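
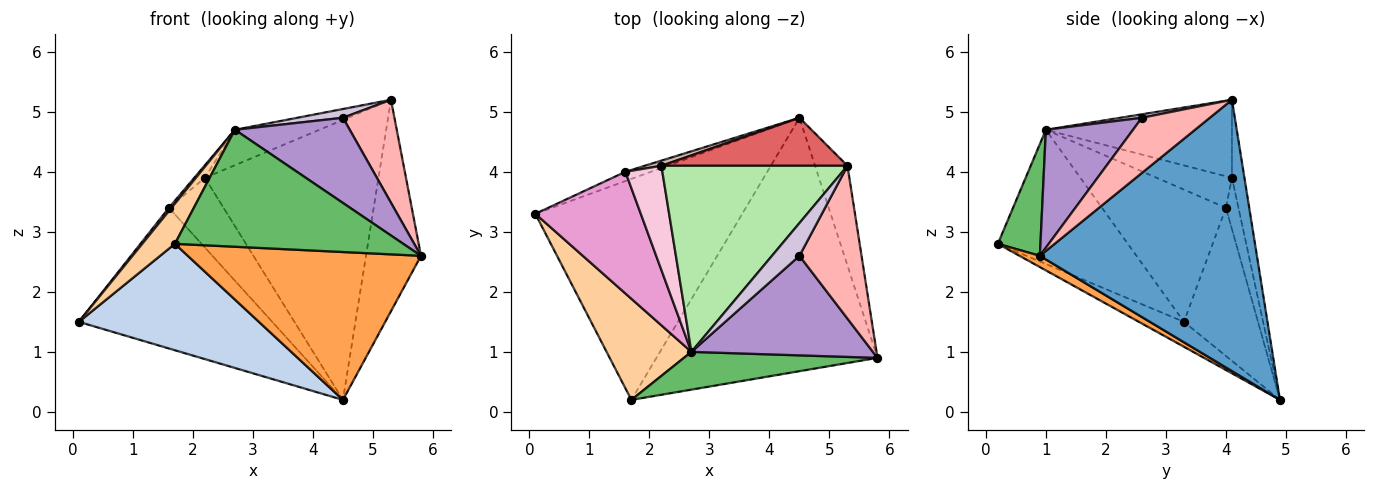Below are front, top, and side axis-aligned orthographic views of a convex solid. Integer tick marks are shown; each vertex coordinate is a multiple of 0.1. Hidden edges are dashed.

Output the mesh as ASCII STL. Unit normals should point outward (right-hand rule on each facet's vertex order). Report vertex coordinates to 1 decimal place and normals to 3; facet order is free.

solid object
 facet normal 0.963 0.244 -0.115
  outer loop
   vertex 5.3 4.1 5.2
   vertex 5.8 0.9 2.6
   vertex 4.5 4.9 0.2
  endloop
 endfacet
 facet normal -0.108 -0.431 -0.896
  outer loop
   vertex 1.7 0.2 2.8
   vertex 0.1 3.3 1.5
   vertex 4.5 4.9 0.2
  endloop
 endfacet
 facet normal 0.044 -0.503 -0.863
  outer loop
   vertex 1.7 0.2 2.8
   vertex 4.5 4.9 0.2
   vertex 5.8 0.9 2.6
  endloop
 endfacet
 facet normal -0.827 -0.208 0.523
  outer loop
   vertex 1.7 0.2 2.8
   vertex 2.7 1.0 4.7
   vertex 0.1 3.3 1.5
  endloop
 endfacet
 facet normal 0.175 -0.937 0.303
  outer loop
   vertex 1.7 0.2 2.8
   vertex 5.8 0.9 2.6
   vertex 2.7 1.0 4.7
  endloop
 endfacet
 facet normal -0.381 0.173 0.908
  outer loop
   vertex 2.2 4.1 3.9
   vertex 2.7 1.0 4.7
   vertex 5.3 4.1 5.2
  endloop
 endfacet
 facet normal -0.071 0.983 0.169
  outer loop
   vertex 2.2 4.1 3.9
   vertex 5.3 4.1 5.2
   vertex 4.5 4.9 0.2
  endloop
 endfacet
 facet normal 0.593 -0.450 0.668
  outer loop
   vertex 4.5 2.6 4.9
   vertex 5.8 0.9 2.6
   vertex 5.3 4.1 5.2
  endloop
 endfacet
 facet normal 0.443 -0.583 0.681
  outer loop
   vertex 4.5 2.6 4.9
   vertex 2.7 1.0 4.7
   vertex 5.8 0.9 2.6
  endloop
 endfacet
 facet normal 0.122 -0.257 0.959
  outer loop
   vertex 4.5 2.6 4.9
   vertex 5.3 4.1 5.2
   vertex 2.7 1.0 4.7
  endloop
 endfacet
 facet normal -0.357 0.932 -0.061
  outer loop
   vertex 1.6 4.0 3.4
   vertex 4.5 4.9 0.2
   vertex 0.1 3.3 1.5
  endloop
 endfacet
 facet normal -0.222 0.972 0.072
  outer loop
   vertex 1.6 4.0 3.4
   vertex 2.2 4.1 3.9
   vertex 4.5 4.9 0.2
  endloop
 endfacet
 facet normal -0.782 -0.017 0.623
  outer loop
   vertex 1.6 4.0 3.4
   vertex 0.1 3.3 1.5
   vertex 2.7 1.0 4.7
  endloop
 endfacet
 facet normal -0.646 0.091 0.757
  outer loop
   vertex 1.6 4.0 3.4
   vertex 2.7 1.0 4.7
   vertex 2.2 4.1 3.9
  endloop
 endfacet
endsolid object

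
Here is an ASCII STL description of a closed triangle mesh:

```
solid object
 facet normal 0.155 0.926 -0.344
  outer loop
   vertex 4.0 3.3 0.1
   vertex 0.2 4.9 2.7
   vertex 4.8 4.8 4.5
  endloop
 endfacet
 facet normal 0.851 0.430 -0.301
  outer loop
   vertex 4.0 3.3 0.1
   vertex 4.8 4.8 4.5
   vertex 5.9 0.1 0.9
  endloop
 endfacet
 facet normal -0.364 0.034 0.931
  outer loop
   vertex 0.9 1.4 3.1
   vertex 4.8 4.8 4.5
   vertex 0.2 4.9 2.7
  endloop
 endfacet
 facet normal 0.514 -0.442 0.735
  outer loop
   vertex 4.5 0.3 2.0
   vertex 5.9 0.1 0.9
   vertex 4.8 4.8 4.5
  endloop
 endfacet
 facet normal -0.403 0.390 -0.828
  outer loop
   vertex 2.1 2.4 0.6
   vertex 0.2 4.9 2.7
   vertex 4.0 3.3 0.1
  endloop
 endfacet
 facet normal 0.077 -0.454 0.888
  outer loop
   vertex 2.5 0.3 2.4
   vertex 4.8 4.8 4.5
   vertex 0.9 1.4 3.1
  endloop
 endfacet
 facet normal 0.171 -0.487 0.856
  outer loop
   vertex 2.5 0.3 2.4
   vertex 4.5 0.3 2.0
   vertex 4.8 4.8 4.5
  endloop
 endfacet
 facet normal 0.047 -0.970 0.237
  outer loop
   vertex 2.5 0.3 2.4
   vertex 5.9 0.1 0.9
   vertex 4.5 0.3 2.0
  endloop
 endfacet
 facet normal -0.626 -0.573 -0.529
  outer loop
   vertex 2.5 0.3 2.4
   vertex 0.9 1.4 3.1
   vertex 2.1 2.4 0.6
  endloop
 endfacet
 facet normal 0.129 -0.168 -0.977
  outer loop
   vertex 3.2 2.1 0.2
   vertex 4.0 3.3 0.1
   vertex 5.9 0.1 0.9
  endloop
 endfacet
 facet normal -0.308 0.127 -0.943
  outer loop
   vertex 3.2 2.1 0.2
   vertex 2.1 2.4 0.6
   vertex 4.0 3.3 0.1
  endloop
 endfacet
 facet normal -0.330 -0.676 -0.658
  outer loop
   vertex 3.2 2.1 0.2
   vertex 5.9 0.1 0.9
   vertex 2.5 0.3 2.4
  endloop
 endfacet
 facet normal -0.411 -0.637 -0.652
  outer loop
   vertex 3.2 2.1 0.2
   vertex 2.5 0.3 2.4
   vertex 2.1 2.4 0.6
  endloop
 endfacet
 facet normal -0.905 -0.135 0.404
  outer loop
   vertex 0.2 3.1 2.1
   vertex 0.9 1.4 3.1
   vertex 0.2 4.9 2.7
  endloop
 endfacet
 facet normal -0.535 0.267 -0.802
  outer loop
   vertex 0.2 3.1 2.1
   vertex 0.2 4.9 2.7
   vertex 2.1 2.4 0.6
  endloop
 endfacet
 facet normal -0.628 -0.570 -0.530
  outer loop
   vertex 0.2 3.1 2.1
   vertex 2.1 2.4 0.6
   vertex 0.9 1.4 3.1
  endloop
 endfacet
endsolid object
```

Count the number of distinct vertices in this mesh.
10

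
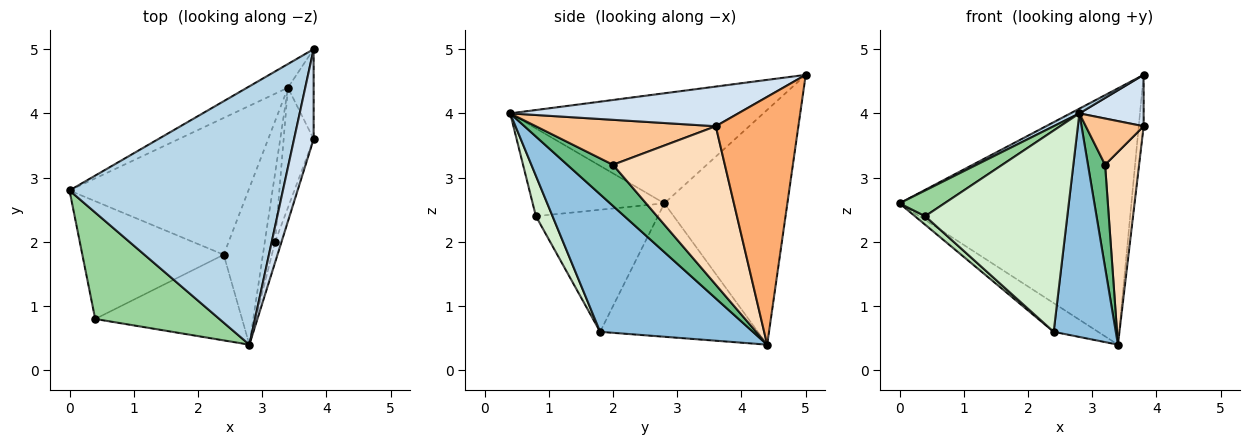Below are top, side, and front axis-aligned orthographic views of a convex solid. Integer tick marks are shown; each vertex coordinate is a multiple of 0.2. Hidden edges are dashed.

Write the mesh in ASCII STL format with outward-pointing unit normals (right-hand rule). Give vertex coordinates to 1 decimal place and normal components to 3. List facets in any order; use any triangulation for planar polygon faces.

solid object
 facet normal -0.590 0.166 -0.790
  outer loop
   vertex 2.4 1.8 0.6
   vertex 0.0 2.8 2.6
   vertex 3.4 4.4 0.4
  endloop
 endfacet
 facet normal 0.896 -0.364 -0.255
  outer loop
   vertex 2.4 1.8 0.6
   vertex 3.4 4.4 0.4
   vertex 2.8 0.4 4.0
  endloop
 endfacet
 facet normal -0.458 -0.016 0.889
  outer loop
   vertex 3.8 5.0 4.6
   vertex 0.0 2.8 2.6
   vertex 2.8 0.4 4.0
  endloop
 endfacet
 facet normal 0.870 -0.245 0.429
  outer loop
   vertex 3.8 5.0 4.6
   vertex 2.8 0.4 4.0
   vertex 3.8 3.6 3.8
  endloop
 endfacet
 facet normal -0.467 0.881 -0.081
  outer loop
   vertex 3.8 5.0 4.6
   vertex 3.4 4.4 0.4
   vertex 0.0 2.8 2.6
  endloop
 endfacet
 facet normal 0.993 0.059 -0.103
  outer loop
   vertex 3.8 5.0 4.6
   vertex 3.8 3.6 3.8
   vertex 3.4 4.4 0.4
  endloop
 endfacet
 facet normal 0.943 -0.303 -0.135
  outer loop
   vertex 3.2 2.0 3.2
   vertex 3.8 3.6 3.8
   vertex 2.8 0.4 4.0
  endloop
 endfacet
 facet normal 0.941 -0.286 -0.178
  outer loop
   vertex 3.2 2.0 3.2
   vertex 3.4 4.4 0.4
   vertex 3.8 3.6 3.8
  endloop
 endfacet
 facet normal 0.912 -0.342 -0.228
  outer loop
   vertex 3.2 2.0 3.2
   vertex 2.8 0.4 4.0
   vertex 3.4 4.4 0.4
  endloop
 endfacet
 facet normal -0.566 -0.193 0.801
  outer loop
   vertex 0.4 0.8 2.4
   vertex 2.8 0.4 4.0
   vertex 0.0 2.8 2.6
  endloop
 endfacet
 facet normal -0.653 -0.055 -0.756
  outer loop
   vertex 0.4 0.8 2.4
   vertex 0.0 2.8 2.6
   vertex 2.4 1.8 0.6
  endloop
 endfacet
 facet normal 0.107 -0.915 -0.389
  outer loop
   vertex 0.4 0.8 2.4
   vertex 2.4 1.8 0.6
   vertex 2.8 0.4 4.0
  endloop
 endfacet
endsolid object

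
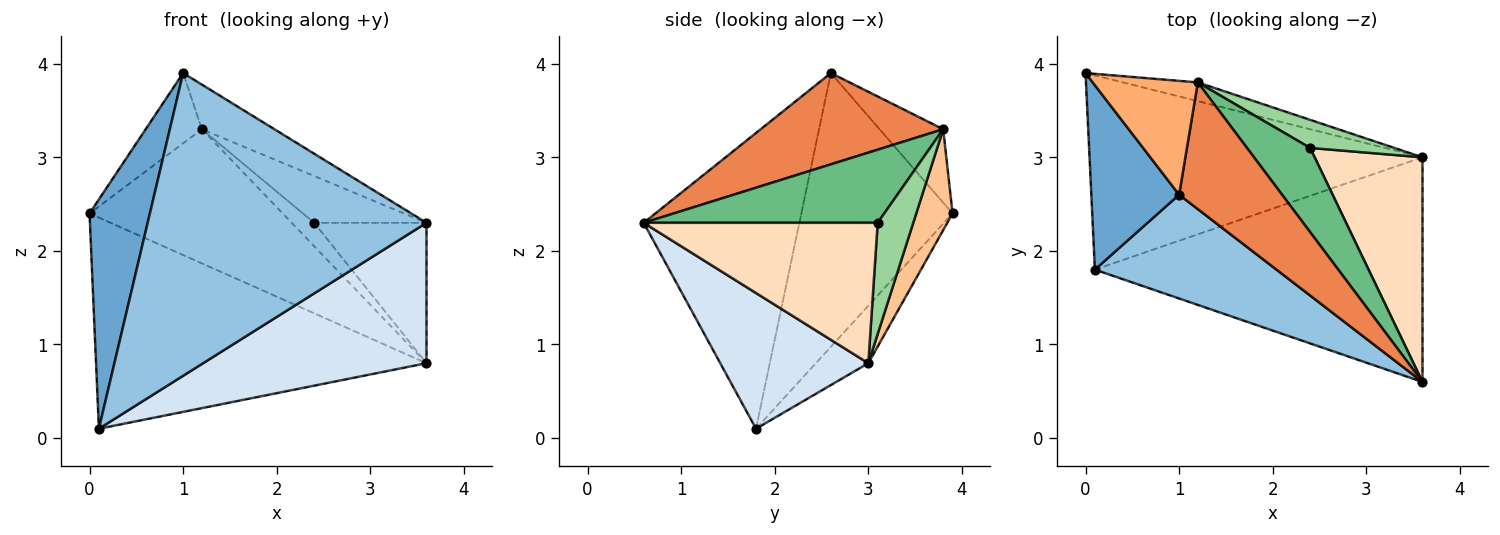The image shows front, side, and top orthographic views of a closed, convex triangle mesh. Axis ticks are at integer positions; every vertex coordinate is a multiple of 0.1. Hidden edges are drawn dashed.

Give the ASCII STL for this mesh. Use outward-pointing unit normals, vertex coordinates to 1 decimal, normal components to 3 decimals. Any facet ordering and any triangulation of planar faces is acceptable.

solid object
 facet normal -0.890 -0.355 0.286
  outer loop
   vertex 1.0 2.6 3.9
   vertex 0.0 3.9 2.4
   vertex 0.1 1.8 0.1
  endloop
 endfacet
 facet normal -0.467 -0.836 0.287
  outer loop
   vertex 1.0 2.6 3.9
   vertex 0.1 1.8 0.1
   vertex 3.6 0.6 2.3
  endloop
 endfacet
 facet normal -0.116 0.731 -0.672
  outer loop
   vertex 3.6 3.0 0.8
   vertex 0.1 1.8 0.1
   vertex 0.0 3.9 2.4
  endloop
 endfacet
 facet normal 0.331 -0.500 -0.800
  outer loop
   vertex 3.6 3.0 0.8
   vertex 3.6 0.6 2.3
   vertex 0.1 1.8 0.1
  endloop
 endfacet
 facet normal 0.641 0.255 0.724
  outer loop
   vertex 1.2 3.8 3.3
   vertex 1.0 2.6 3.9
   vertex 3.6 0.6 2.3
  endloop
 endfacet
 facet normal -0.511 0.451 0.732
  outer loop
   vertex 1.2 3.8 3.3
   vertex 0.0 3.9 2.4
   vertex 1.0 2.6 3.9
  endloop
 endfacet
 facet normal 0.183 0.974 -0.136
  outer loop
   vertex 1.2 3.8 3.3
   vertex 3.6 3.0 0.8
   vertex 0.0 3.9 2.4
  endloop
 endfacet
 facet normal 0.741 0.356 0.569
  outer loop
   vertex 2.4 3.1 2.3
   vertex 3.6 0.6 2.3
   vertex 3.6 3.0 0.8
  endloop
 endfacet
 facet normal 0.711 0.341 0.614
  outer loop
   vertex 2.4 3.1 2.3
   vertex 1.2 3.8 3.3
   vertex 3.6 0.6 2.3
  endloop
 endfacet
 facet normal 0.712 0.450 0.540
  outer loop
   vertex 2.4 3.1 2.3
   vertex 3.6 3.0 0.8
   vertex 1.2 3.8 3.3
  endloop
 endfacet
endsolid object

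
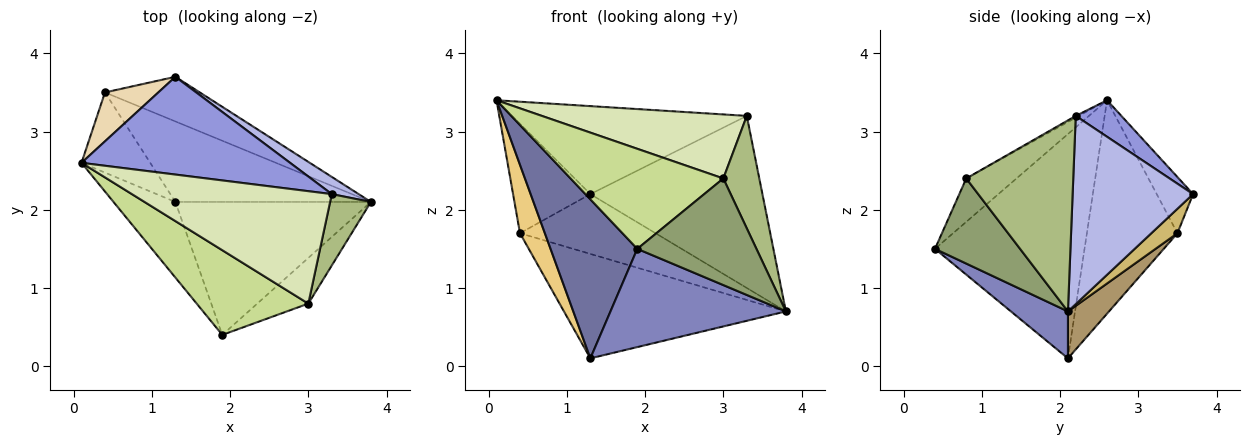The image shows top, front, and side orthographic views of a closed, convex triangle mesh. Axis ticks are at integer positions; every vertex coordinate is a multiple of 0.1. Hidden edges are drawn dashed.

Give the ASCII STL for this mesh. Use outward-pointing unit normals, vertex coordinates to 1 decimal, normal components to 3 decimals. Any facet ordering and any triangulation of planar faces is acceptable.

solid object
 facet normal -0.841 -0.488 -0.232
  outer loop
   vertex 1.3 2.1 0.1
   vertex 1.9 0.4 1.5
   vertex 0.1 2.6 3.4
  endloop
 endfacet
 facet normal 0.190 -0.583 -0.790
  outer loop
   vertex 1.3 2.1 0.1
   vertex 3.8 2.1 0.7
   vertex 1.9 0.4 1.5
  endloop
 endfacet
 facet normal 0.129 0.663 0.737
  outer loop
   vertex 1.3 3.7 2.2
   vertex 0.1 2.6 3.4
   vertex 3.3 2.2 3.2
  endloop
 endfacet
 facet normal 0.572 0.816 0.082
  outer loop
   vertex 1.3 3.7 2.2
   vertex 3.3 2.2 3.2
   vertex 3.8 2.1 0.7
  endloop
 endfacet
 facet normal 0.549 -0.768 -0.329
  outer loop
   vertex 3.0 0.8 2.4
   vertex 1.9 0.4 1.5
   vertex 3.8 2.1 0.7
  endloop
 endfacet
 facet normal 0.929 -0.312 0.198
  outer loop
   vertex 3.0 0.8 2.4
   vertex 3.8 2.1 0.7
   vertex 3.3 2.2 3.2
  endloop
 endfacet
 facet normal -0.243 -0.740 0.627
  outer loop
   vertex 3.0 0.8 2.4
   vertex 0.1 2.6 3.4
   vertex 1.9 0.4 1.5
  endloop
 endfacet
 facet normal -0.008 -0.495 0.869
  outer loop
   vertex 3.0 0.8 2.4
   vertex 3.3 2.2 3.2
   vertex 0.1 2.6 3.4
  endloop
 endfacet
 facet normal 0.145 0.784 -0.604
  outer loop
   vertex 0.4 3.5 1.7
   vertex 3.8 2.1 0.7
   vertex 1.3 2.1 0.1
  endloop
 endfacet
 facet normal 0.152 0.792 -0.591
  outer loop
   vertex 0.4 3.5 1.7
   vertex 1.3 3.7 2.2
   vertex 3.8 2.1 0.7
  endloop
 endfacet
 facet normal -0.921 -0.253 -0.297
  outer loop
   vertex 0.4 3.5 1.7
   vertex 1.3 2.1 0.1
   vertex 0.1 2.6 3.4
  endloop
 endfacet
 facet normal -0.395 0.839 0.375
  outer loop
   vertex 0.4 3.5 1.7
   vertex 0.1 2.6 3.4
   vertex 1.3 3.7 2.2
  endloop
 endfacet
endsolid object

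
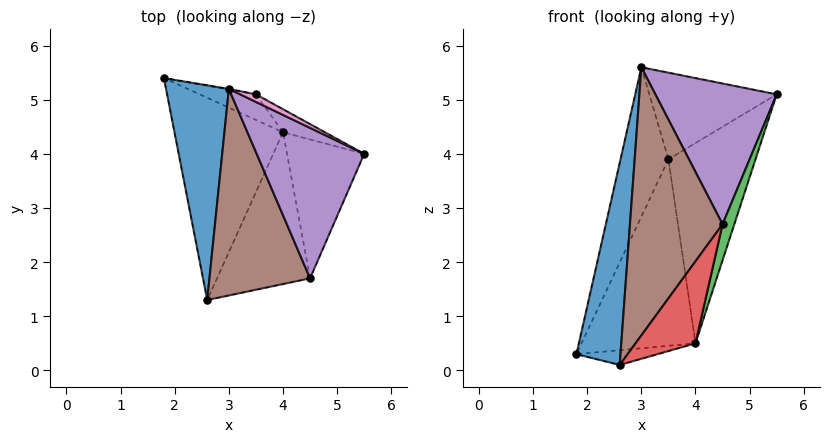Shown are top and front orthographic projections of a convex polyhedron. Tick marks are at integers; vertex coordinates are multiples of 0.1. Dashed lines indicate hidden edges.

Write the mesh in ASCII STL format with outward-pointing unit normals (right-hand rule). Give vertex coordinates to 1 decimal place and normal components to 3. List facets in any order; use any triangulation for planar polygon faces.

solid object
 facet normal -0.958 -0.197 0.209
  outer loop
   vertex 3.0 5.2 5.6
   vertex 1.8 5.4 0.3
   vertex 2.6 1.3 0.1
  endloop
 endfacet
 facet normal 0.123 0.072 -0.990
  outer loop
   vertex 4.0 4.4 0.5
   vertex 2.6 1.3 0.1
   vertex 1.8 5.4 0.3
  endloop
 endfacet
 facet normal 0.945 -0.082 -0.315
  outer loop
   vertex 4.5 1.7 2.7
   vertex 4.0 4.4 0.5
   vertex 5.5 4.0 5.1
  endloop
 endfacet
 facet normal 0.794 -0.289 -0.535
  outer loop
   vertex 4.5 1.7 2.7
   vertex 2.6 1.3 0.1
   vertex 4.0 4.4 0.5
  endloop
 endfacet
 facet normal -0.179 -0.672 0.719
  outer loop
   vertex 4.5 1.7 2.7
   vertex 5.5 4.0 5.1
   vertex 3.0 5.2 5.6
  endloop
 endfacet
 facet normal -0.556 -0.659 0.507
  outer loop
   vertex 4.5 1.7 2.7
   vertex 3.0 5.2 5.6
   vertex 2.6 1.3 0.1
  endloop
 endfacet
 facet normal 0.444 0.893 0.078
  outer loop
   vertex 3.5 5.1 3.9
   vertex 3.0 5.2 5.6
   vertex 5.5 4.0 5.1
  endloop
 endfacet
 facet normal 0.524 0.846 -0.097
  outer loop
   vertex 3.5 5.1 3.9
   vertex 5.5 4.0 5.1
   vertex 4.0 4.4 0.5
  endloop
 endfacet
 facet normal 0.182 0.983 -0.004
  outer loop
   vertex 3.5 5.1 3.9
   vertex 1.8 5.4 0.3
   vertex 3.0 5.2 5.6
  endloop
 endfacet
 facet normal 0.420 0.899 -0.123
  outer loop
   vertex 3.5 5.1 3.9
   vertex 4.0 4.4 0.5
   vertex 1.8 5.4 0.3
  endloop
 endfacet
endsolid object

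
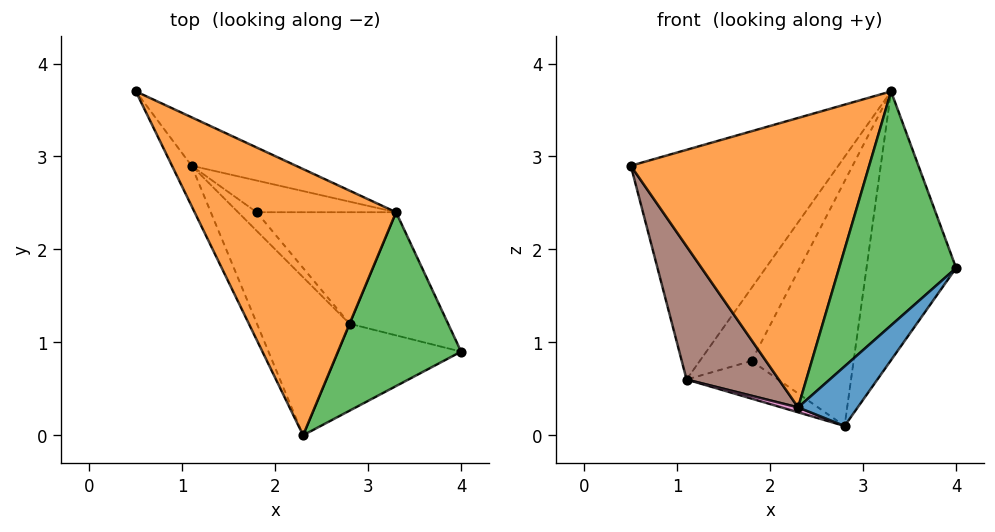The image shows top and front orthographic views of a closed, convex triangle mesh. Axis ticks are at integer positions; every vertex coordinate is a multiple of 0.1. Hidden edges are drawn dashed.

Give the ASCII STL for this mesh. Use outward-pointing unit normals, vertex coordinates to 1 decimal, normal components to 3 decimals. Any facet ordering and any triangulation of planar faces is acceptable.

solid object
 facet normal 0.716 -0.394 -0.575
  outer loop
   vertex 2.8 1.2 0.1
   vertex 4.0 0.9 1.8
   vertex 2.3 0.0 0.3
  endloop
 endfacet
 facet normal -0.472 -0.649 0.597
  outer loop
   vertex 3.3 2.4 3.7
   vertex 0.5 3.7 2.9
   vertex 2.3 0.0 0.3
  endloop
 endfacet
 facet normal -0.101 -0.799 0.593
  outer loop
   vertex 3.3 2.4 3.7
   vertex 2.3 0.0 0.3
   vertex 4.0 0.9 1.8
  endloop
 endfacet
 facet normal 0.633 0.704 -0.323
  outer loop
   vertex 3.3 2.4 3.7
   vertex 4.0 0.9 1.8
   vertex 2.8 1.2 0.1
  endloop
 endfacet
 facet normal 0.457 0.870 -0.184
  outer loop
   vertex 1.1 2.9 0.6
   vertex 0.5 3.7 2.9
   vertex 3.3 2.4 3.7
  endloop
 endfacet
 facet normal -0.922 -0.370 -0.112
  outer loop
   vertex 1.1 2.9 0.6
   vertex 2.3 0.0 0.3
   vertex 0.5 3.7 2.9
  endloop
 endfacet
 facet normal -0.309 -0.030 -0.951
  outer loop
   vertex 1.1 2.9 0.6
   vertex 2.8 1.2 0.1
   vertex 2.3 0.0 0.3
  endloop
 endfacet
 facet normal 0.626 0.710 -0.324
  outer loop
   vertex 1.8 2.4 0.8
   vertex 3.3 2.4 3.7
   vertex 2.8 1.2 0.1
  endloop
 endfacet
 facet normal 0.609 0.712 -0.351
  outer loop
   vertex 1.8 2.4 0.8
   vertex 2.8 1.2 0.1
   vertex 1.1 2.9 0.6
  endloop
 endfacet
 facet normal 0.610 0.727 -0.315
  outer loop
   vertex 1.8 2.4 0.8
   vertex 1.1 2.9 0.6
   vertex 3.3 2.4 3.7
  endloop
 endfacet
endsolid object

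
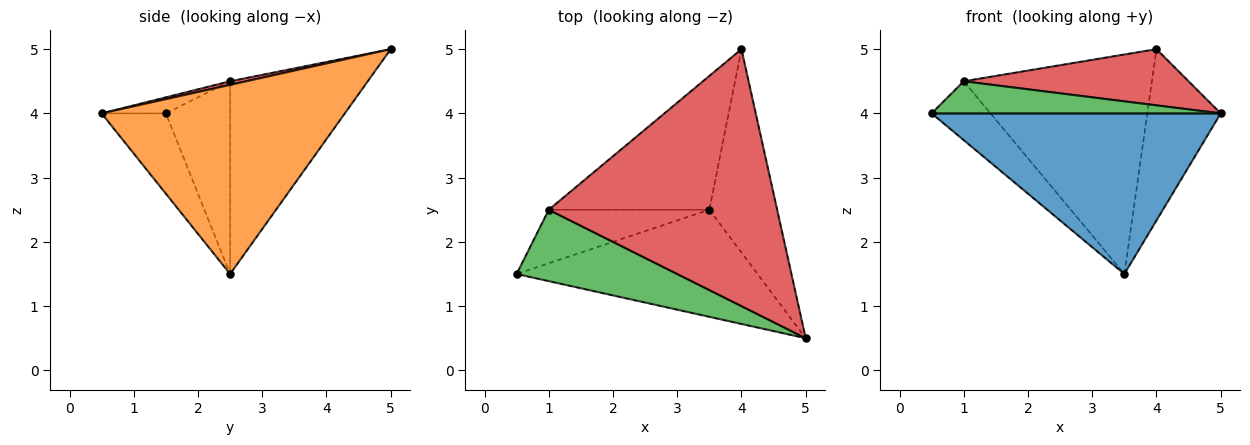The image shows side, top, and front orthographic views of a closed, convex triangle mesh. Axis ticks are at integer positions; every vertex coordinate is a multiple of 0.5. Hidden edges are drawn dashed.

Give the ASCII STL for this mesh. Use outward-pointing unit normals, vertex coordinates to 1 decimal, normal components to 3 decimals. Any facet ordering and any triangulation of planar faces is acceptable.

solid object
 facet normal -0.182 -0.818 -0.545
  outer loop
   vertex 3.5 2.5 1.5
   vertex 5.0 0.5 4.0
   vertex 0.5 1.5 4.0
  endloop
 endfacet
 facet normal 0.905 0.273 -0.325
  outer loop
   vertex 3.5 2.5 1.5
   vertex 4.0 5.0 5.0
   vertex 5.0 0.5 4.0
  endloop
 endfacet
 facet normal -0.091 -0.409 0.908
  outer loop
   vertex 1.0 2.5 4.5
   vertex 0.5 1.5 4.0
   vertex 5.0 0.5 4.0
  endloop
 endfacet
 facet normal 0.015 -0.214 0.977
  outer loop
   vertex 1.0 2.5 4.5
   vertex 5.0 0.5 4.0
   vertex 4.0 5.0 5.0
  endloop
 endfacet
 facet normal -0.628 0.576 -0.523
  outer loop
   vertex 1.0 2.5 4.5
   vertex 3.5 2.5 1.5
   vertex 0.5 1.5 4.0
  endloop
 endfacet
 facet normal -0.530 0.724 -0.442
  outer loop
   vertex 1.0 2.5 4.5
   vertex 4.0 5.0 5.0
   vertex 3.5 2.5 1.5
  endloop
 endfacet
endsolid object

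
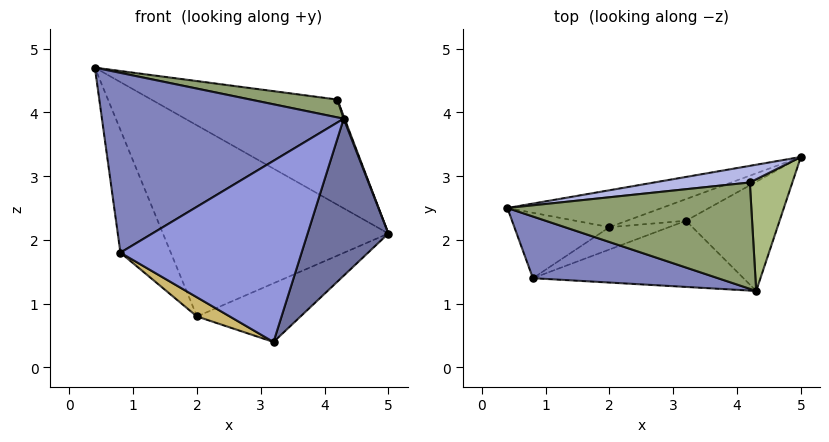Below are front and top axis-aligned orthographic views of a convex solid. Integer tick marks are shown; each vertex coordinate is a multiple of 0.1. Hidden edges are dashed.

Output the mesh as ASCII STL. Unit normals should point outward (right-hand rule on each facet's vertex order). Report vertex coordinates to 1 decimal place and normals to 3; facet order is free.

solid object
 facet normal 0.705 -0.582 -0.405
  outer loop
   vertex 3.2 2.3 0.4
   vertex 5.0 3.3 2.1
   vertex 4.3 1.2 3.9
  endloop
 endfacet
 facet normal -0.241 -0.918 0.315
  outer loop
   vertex 0.8 1.4 1.8
   vertex 4.3 1.2 3.9
   vertex 0.4 2.5 4.7
  endloop
 endfacet
 facet normal 0.150 -0.929 -0.339
  outer loop
   vertex 0.8 1.4 1.8
   vertex 3.2 2.3 0.4
   vertex 4.3 1.2 3.9
  endloop
 endfacet
 facet normal -0.083 0.984 0.156
  outer loop
   vertex 4.2 2.9 4.2
   vertex 5.0 3.3 2.1
   vertex 0.4 2.5 4.7
  endloop
 endfacet
 facet normal 0.146 -0.164 0.976
  outer loop
   vertex 4.2 2.9 4.2
   vertex 0.4 2.5 4.7
   vertex 4.3 1.2 3.9
  endloop
 endfacet
 facet normal 0.935 -0.008 0.355
  outer loop
   vertex 4.2 2.9 4.2
   vertex 4.3 1.2 3.9
   vertex 5.0 3.3 2.1
  endloop
 endfacet
 facet normal -0.268 0.946 -0.183
  outer loop
   vertex 2.0 2.2 0.8
   vertex 0.4 2.5 4.7
   vertex 5.0 3.3 2.1
  endloop
 endfacet
 facet normal -0.190 0.921 -0.340
  outer loop
   vertex 2.0 2.2 0.8
   vertex 5.0 3.3 2.1
   vertex 3.2 2.3 0.4
  endloop
 endfacet
 facet normal -0.700 0.630 -0.336
  outer loop
   vertex 2.0 2.2 0.8
   vertex 0.8 1.4 1.8
   vertex 0.4 2.5 4.7
  endloop
 endfacet
 facet normal -0.195 -0.638 -0.745
  outer loop
   vertex 2.0 2.2 0.8
   vertex 3.2 2.3 0.4
   vertex 0.8 1.4 1.8
  endloop
 endfacet
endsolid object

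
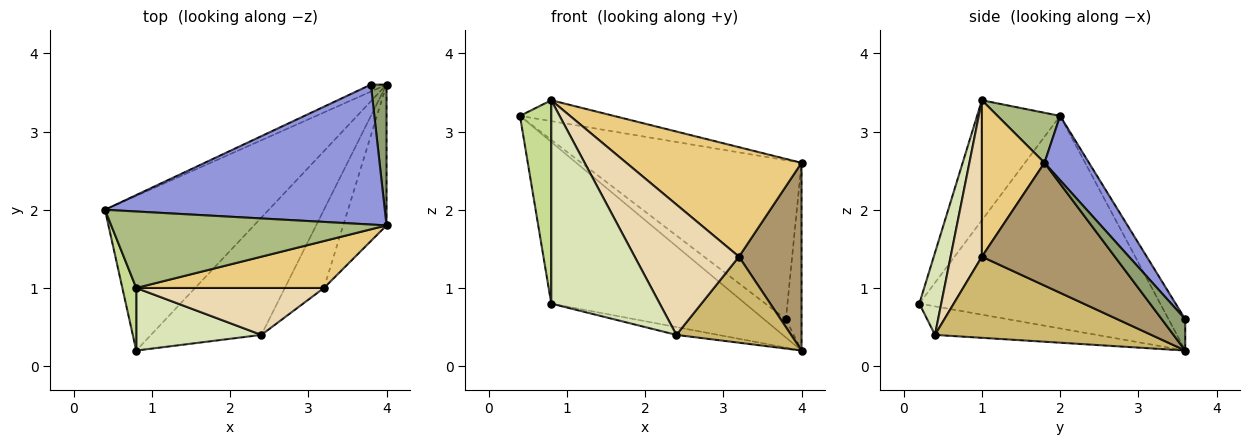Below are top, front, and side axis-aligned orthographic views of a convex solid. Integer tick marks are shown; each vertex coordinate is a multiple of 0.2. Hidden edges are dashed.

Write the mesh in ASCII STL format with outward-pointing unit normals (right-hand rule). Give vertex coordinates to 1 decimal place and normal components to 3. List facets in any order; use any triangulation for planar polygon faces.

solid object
 facet normal -0.668 0.538 -0.515
  outer loop
   vertex 0.8 0.2 0.8
   vertex 0.4 2.0 3.2
   vertex 4.0 3.6 0.2
  endloop
 endfacet
 facet normal -0.250 0.064 -0.966
  outer loop
   vertex 2.4 0.4 0.4
   vertex 0.8 0.2 0.8
   vertex 4.0 3.6 0.2
  endloop
 endfacet
 facet normal 0.150 0.742 0.653
  outer loop
   vertex 3.8 3.6 0.6
   vertex 0.4 2.0 3.2
   vertex 4.0 1.8 2.6
  endloop
 endfacet
 facet normal -0.580 0.761 -0.290
  outer loop
   vertex 3.8 3.6 0.6
   vertex 4.0 3.6 0.2
   vertex 0.4 2.0 3.2
  endloop
 endfacet
 facet normal 0.768 0.512 0.384
  outer loop
   vertex 3.8 3.6 0.6
   vertex 4.0 1.8 2.6
   vertex 4.0 3.6 0.2
  endloop
 endfacet
 facet normal 0.173 0.259 0.950
  outer loop
   vertex 0.8 1.0 3.4
   vertex 4.0 1.8 2.6
   vertex 0.4 2.0 3.2
  endloop
 endfacet
 facet normal -0.930 -0.351 0.108
  outer loop
   vertex 0.8 1.0 3.4
   vertex 0.4 2.0 3.2
   vertex 0.8 0.2 0.8
  endloop
 endfacet
 facet normal 0.189 -0.938 0.289
  outer loop
   vertex 0.8 1.0 3.4
   vertex 0.8 0.2 0.8
   vertex 2.4 0.4 0.4
  endloop
 endfacet
 facet normal 0.862 -0.406 -0.304
  outer loop
   vertex 3.2 1.0 1.4
   vertex 4.0 3.6 0.2
   vertex 4.0 1.8 2.6
  endloop
 endfacet
 facet normal 0.813 -0.431 -0.392
  outer loop
   vertex 3.2 1.0 1.4
   vertex 2.4 0.4 0.4
   vertex 4.0 3.6 0.2
  endloop
 endfacet
 facet normal 0.312 -0.873 0.374
  outer loop
   vertex 3.2 1.0 1.4
   vertex 4.0 1.8 2.6
   vertex 0.8 1.0 3.4
  endloop
 endfacet
 facet normal 0.272 -0.906 0.326
  outer loop
   vertex 3.2 1.0 1.4
   vertex 0.8 1.0 3.4
   vertex 2.4 0.4 0.4
  endloop
 endfacet
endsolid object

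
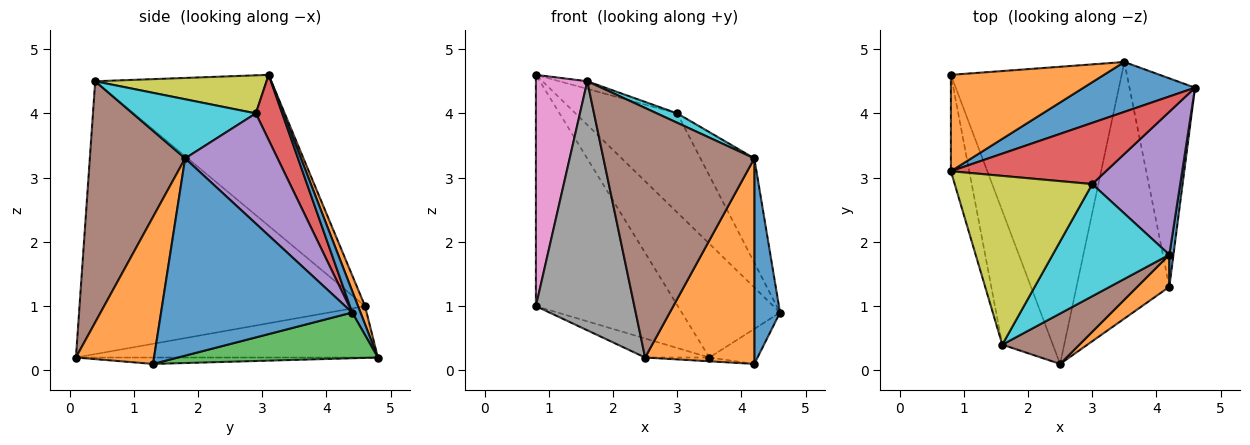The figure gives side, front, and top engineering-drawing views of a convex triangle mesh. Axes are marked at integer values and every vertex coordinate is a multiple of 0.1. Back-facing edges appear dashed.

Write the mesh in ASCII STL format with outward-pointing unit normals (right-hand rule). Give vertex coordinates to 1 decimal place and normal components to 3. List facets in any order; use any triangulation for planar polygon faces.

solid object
 facet normal 0.077 0.913 0.400
  outer loop
   vertex 3.5 4.8 0.2
   vertex 0.8 3.1 4.6
   vertex 4.6 4.4 0.9
  endloop
 endfacet
 facet normal 0.046 0.922 0.384
  outer loop
   vertex 0.8 4.6 1.0
   vertex 0.8 3.1 4.6
   vertex 3.5 4.8 0.2
  endloop
 endfacet
 facet normal -0.288 0.061 -0.956
  outer loop
   vertex 0.8 4.6 1.0
   vertex 3.5 4.8 0.2
   vertex 2.5 0.1 0.2
  endloop
 endfacet
 facet normal 0.215 0.831 0.513
  outer loop
   vertex 3.0 2.9 4.0
   vertex 4.6 4.4 0.9
   vertex 0.8 3.1 4.6
  endloop
 endfacet
 facet normal 0.711 0.415 0.568
  outer loop
   vertex 3.0 2.9 4.0
   vertex 4.2 1.8 3.3
   vertex 4.6 4.4 0.9
  endloop
 endfacet
 facet normal 0.526 -0.833 0.168
  outer loop
   vertex 1.6 0.4 4.5
   vertex 2.5 0.1 0.2
   vertex 4.2 1.8 3.3
  endloop
 endfacet
 facet normal -0.953 -0.278 -0.116
  outer loop
   vertex 1.6 0.4 4.5
   vertex 0.8 3.1 4.6
   vertex 0.8 4.6 1.0
  endloop
 endfacet
 facet normal -0.931 -0.321 -0.172
  outer loop
   vertex 1.6 0.4 4.5
   vertex 0.8 4.6 1.0
   vertex 2.5 0.1 0.2
  endloop
 endfacet
 facet normal 0.267 0.043 0.963
  outer loop
   vertex 1.6 0.4 4.5
   vertex 3.0 2.9 4.0
   vertex 0.8 3.1 4.6
  endloop
 endfacet
 facet normal 0.451 -0.074 0.890
  outer loop
   vertex 1.6 0.4 4.5
   vertex 4.2 1.8 3.3
   vertex 3.0 2.9 4.0
  endloop
 endfacet
 facet normal 0.991 -0.133 0.021
  outer loop
   vertex 4.2 1.3 0.1
   vertex 4.6 4.4 0.9
   vertex 4.2 1.8 3.3
  endloop
 endfacet
 facet normal 0.577 -0.807 0.126
  outer loop
   vertex 4.2 1.3 0.1
   vertex 4.2 1.8 3.3
   vertex 2.5 0.1 0.2
  endloop
 endfacet
 facet normal 0.567 0.137 -0.813
  outer loop
   vertex 4.2 1.3 0.1
   vertex 3.5 4.8 0.2
   vertex 4.6 4.4 0.9
  endloop
 endfacet
 facet normal -0.069 0.015 -0.998
  outer loop
   vertex 4.2 1.3 0.1
   vertex 2.5 0.1 0.2
   vertex 3.5 4.8 0.2
  endloop
 endfacet
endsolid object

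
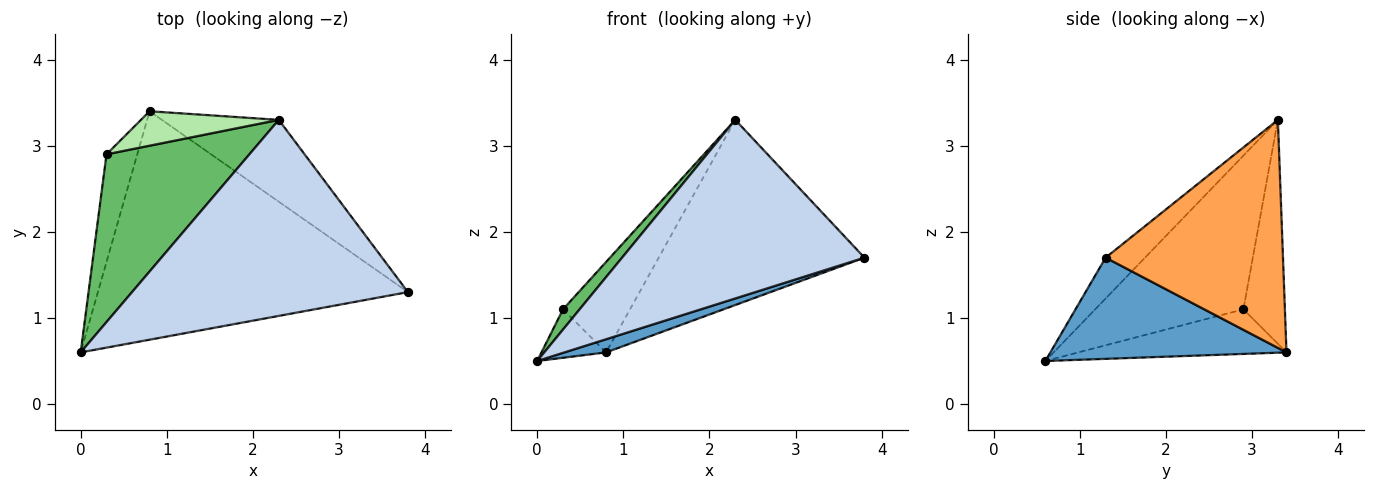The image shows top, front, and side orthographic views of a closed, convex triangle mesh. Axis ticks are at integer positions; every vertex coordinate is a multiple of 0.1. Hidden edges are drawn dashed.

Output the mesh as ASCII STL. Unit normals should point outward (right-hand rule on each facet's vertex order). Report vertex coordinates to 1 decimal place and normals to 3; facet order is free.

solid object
 facet normal 0.310 -0.055 -0.949
  outer loop
   vertex 0.8 3.4 0.6
   vertex 3.8 1.3 1.7
   vertex 0.0 0.6 0.5
  endloop
 endfacet
 facet normal -0.109 -0.669 0.735
  outer loop
   vertex 2.3 3.3 3.3
   vertex 0.0 0.6 0.5
   vertex 3.8 1.3 1.7
  endloop
 endfacet
 facet normal 0.619 0.718 -0.317
  outer loop
   vertex 2.3 3.3 3.3
   vertex 3.8 1.3 1.7
   vertex 0.8 3.4 0.6
  endloop
 endfacet
 facet normal -0.798 0.248 -0.550
  outer loop
   vertex 0.3 2.9 1.1
   vertex 0.8 3.4 0.6
   vertex 0.0 0.6 0.5
  endloop
 endfacet
 facet normal -0.730 -0.082 0.679
  outer loop
   vertex 0.3 2.9 1.1
   vertex 0.0 0.6 0.5
   vertex 2.3 3.3 3.3
  endloop
 endfacet
 facet normal -0.501 0.809 0.308
  outer loop
   vertex 0.3 2.9 1.1
   vertex 2.3 3.3 3.3
   vertex 0.8 3.4 0.6
  endloop
 endfacet
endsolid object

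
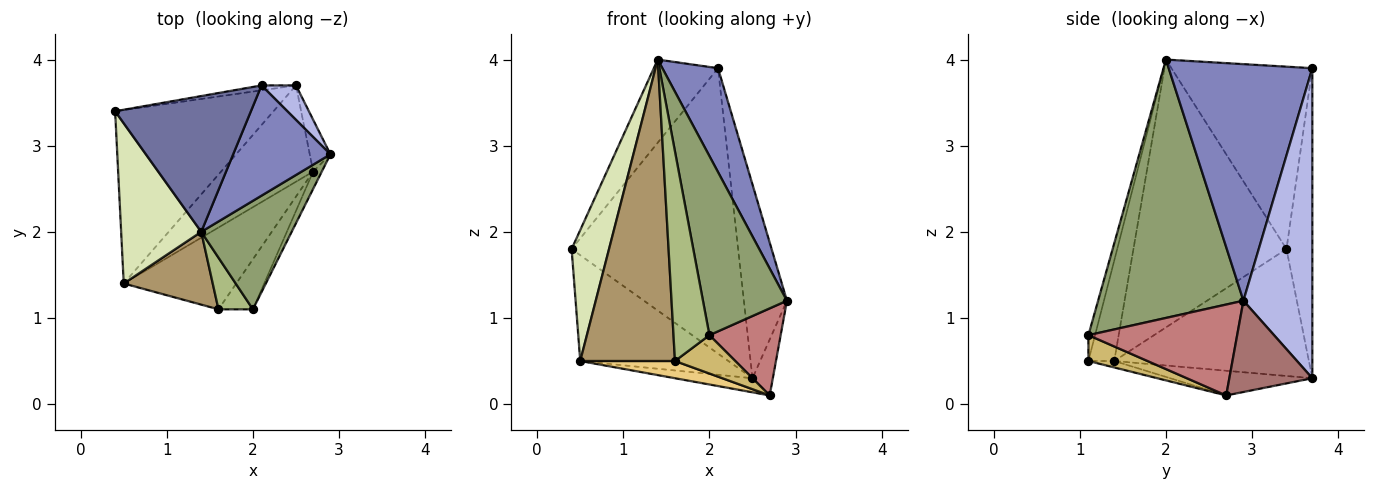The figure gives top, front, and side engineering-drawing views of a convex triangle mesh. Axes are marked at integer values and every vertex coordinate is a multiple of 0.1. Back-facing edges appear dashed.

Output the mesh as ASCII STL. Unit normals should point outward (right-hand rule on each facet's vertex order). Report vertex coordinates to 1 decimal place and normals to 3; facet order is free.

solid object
 facet normal -0.753 0.343 0.561
  outer loop
   vertex 2.1 3.7 3.9
   vertex 0.4 3.4 1.8
   vertex 1.4 2.0 4.0
  endloop
 endfacet
 facet normal 0.871 -0.337 0.358
  outer loop
   vertex 2.1 3.7 3.9
   vertex 1.4 2.0 4.0
   vertex 2.9 2.9 1.2
  endloop
 endfacet
 facet normal -0.153 0.988 -0.017
  outer loop
   vertex 2.5 3.7 0.3
   vertex 0.4 3.4 1.8
   vertex 2.1 3.7 3.9
  endloop
 endfacet
 facet normal 0.844 0.528 0.094
  outer loop
   vertex 2.5 3.7 0.3
   vertex 2.1 3.7 3.9
   vertex 2.9 2.9 1.2
  endloop
 endfacet
 facet normal 0.829 -0.479 0.290
  outer loop
   vertex 2.0 1.1 0.8
   vertex 2.9 2.9 1.2
   vertex 1.4 2.0 4.0
  endloop
 endfacet
 facet normal -0.177 -0.956 0.236
  outer loop
   vertex 2.0 1.1 0.8
   vertex 1.4 2.0 4.0
   vertex 1.6 1.1 0.5
  endloop
 endfacet
 facet normal -0.565 0.430 -0.705
  outer loop
   vertex 0.5 1.4 0.5
   vertex 0.4 3.4 1.8
   vertex 2.5 3.7 0.3
  endloop
 endfacet
 facet normal -0.933 -0.228 0.279
  outer loop
   vertex 0.5 1.4 0.5
   vertex 1.4 2.0 4.0
   vertex 0.4 3.4 1.8
  endloop
 endfacet
 facet normal -0.256 -0.940 0.227
  outer loop
   vertex 0.5 1.4 0.5
   vertex 1.6 1.1 0.5
   vertex 1.4 2.0 4.0
  endloop
 endfacet
 facet normal 0.512 -0.522 -0.682
  outer loop
   vertex 2.7 2.7 0.1
   vertex 2.0 1.1 0.8
   vertex 1.6 1.1 0.5
  endloop
 endfacet
 facet normal -0.056 -0.206 -0.977
  outer loop
   vertex 2.7 2.7 0.1
   vertex 1.6 1.1 0.5
   vertex 0.5 1.4 0.5
  endloop
 endfacet
 facet normal -0.257 0.140 -0.956
  outer loop
   vertex 2.7 2.7 0.1
   vertex 0.5 1.4 0.5
   vertex 2.5 3.7 0.3
  endloop
 endfacet
 facet normal 0.949 0.233 -0.215
  outer loop
   vertex 2.7 2.7 0.1
   vertex 2.5 3.7 0.3
   vertex 2.9 2.9 1.2
  endloop
 endfacet
 facet normal 0.899 -0.430 -0.085
  outer loop
   vertex 2.7 2.7 0.1
   vertex 2.9 2.9 1.2
   vertex 2.0 1.1 0.8
  endloop
 endfacet
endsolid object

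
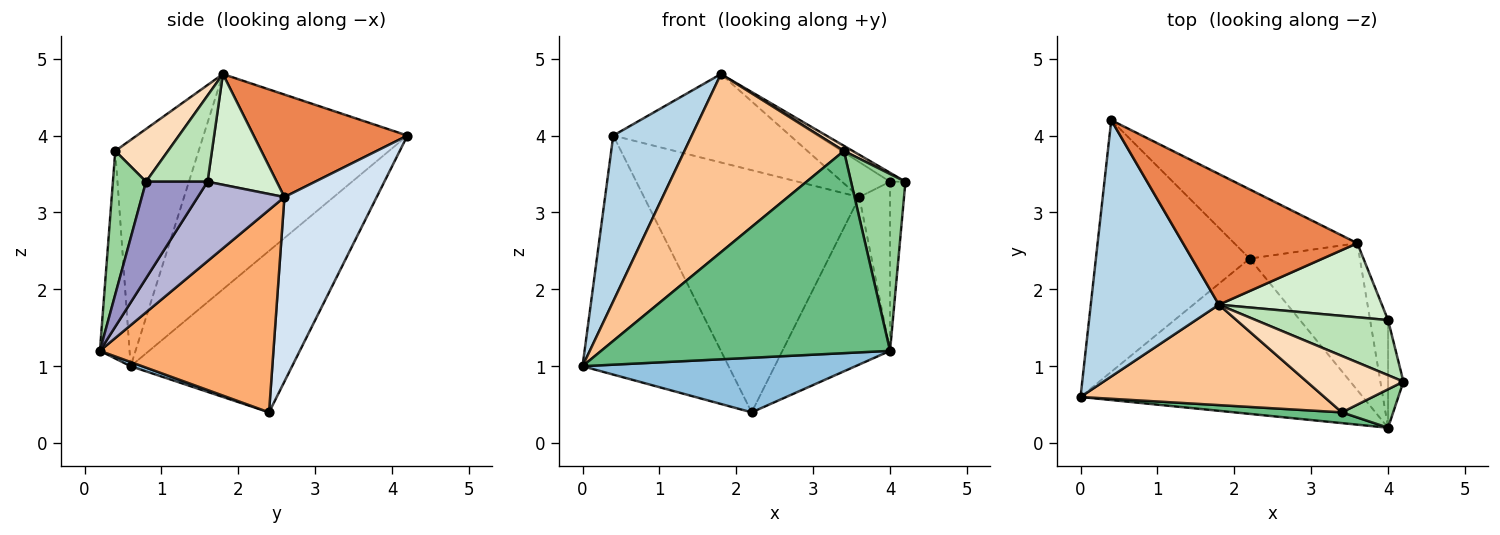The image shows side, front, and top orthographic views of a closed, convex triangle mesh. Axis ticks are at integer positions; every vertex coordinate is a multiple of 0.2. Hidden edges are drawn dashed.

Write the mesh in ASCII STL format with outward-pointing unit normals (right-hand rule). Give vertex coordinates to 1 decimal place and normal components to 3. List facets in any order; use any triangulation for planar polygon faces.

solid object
 facet normal -0.606 0.548 -0.577
  outer loop
   vertex 2.2 2.4 0.4
   vertex 0.0 0.6 1.0
   vertex 0.4 4.2 4.0
  endloop
 endfacet
 facet normal 0.014 -0.332 -0.943
  outer loop
   vertex 4.0 0.2 1.2
   vertex 0.0 0.6 1.0
   vertex 2.2 2.4 0.4
  endloop
 endfacet
 facet normal -0.816 -0.314 0.486
  outer loop
   vertex 1.8 1.8 4.8
   vertex 0.4 4.2 4.0
   vertex 0.0 0.6 1.0
  endloop
 endfacet
 facet normal 0.381 0.889 -0.254
  outer loop
   vertex 3.6 2.6 3.2
   vertex 2.2 2.4 0.4
   vertex 0.4 4.2 4.0
  endloop
 endfacet
 facet normal 0.438 0.504 0.745
  outer loop
   vertex 3.6 2.6 3.2
   vertex 0.4 4.2 4.0
   vertex 1.8 1.8 4.8
  endloop
 endfacet
 facet normal 0.771 0.478 -0.420
  outer loop
   vertex 3.6 2.6 3.2
   vertex 4.0 0.2 1.2
   vertex 2.2 2.4 0.4
  endloop
 endfacet
 facet normal -0.415 -0.793 0.447
  outer loop
   vertex 3.4 0.4 3.8
   vertex 1.8 1.8 4.8
   vertex 0.0 0.6 1.0
  endloop
 endfacet
 facet normal 0.477 -0.080 0.875
  outer loop
   vertex 3.4 0.4 3.8
   vertex 4.2 0.8 3.4
   vertex 1.8 1.8 4.8
  endloop
 endfacet
 facet normal -0.102 -0.993 0.053
  outer loop
   vertex 3.4 0.4 3.8
   vertex 0.0 0.6 1.0
   vertex 4.0 0.2 1.2
  endloop
 endfacet
 facet normal 0.511 -0.840 0.183
  outer loop
   vertex 3.4 0.4 3.8
   vertex 4.0 0.2 1.2
   vertex 4.2 0.8 3.4
  endloop
 endfacet
 facet normal 0.541 0.135 0.830
  outer loop
   vertex 4.0 1.6 3.4
   vertex 1.8 1.8 4.8
   vertex 4.2 0.8 3.4
  endloop
 endfacet
 facet normal 0.523 0.364 0.771
  outer loop
   vertex 4.0 1.6 3.4
   vertex 3.6 2.6 3.2
   vertex 1.8 1.8 4.8
  endloop
 endfacet
 facet normal 0.959 0.240 -0.153
  outer loop
   vertex 4.0 1.6 3.4
   vertex 4.2 0.8 3.4
   vertex 4.0 0.2 1.2
  endloop
 endfacet
 facet normal 0.922 0.327 -0.208
  outer loop
   vertex 4.0 1.6 3.4
   vertex 4.0 0.2 1.2
   vertex 3.6 2.6 3.2
  endloop
 endfacet
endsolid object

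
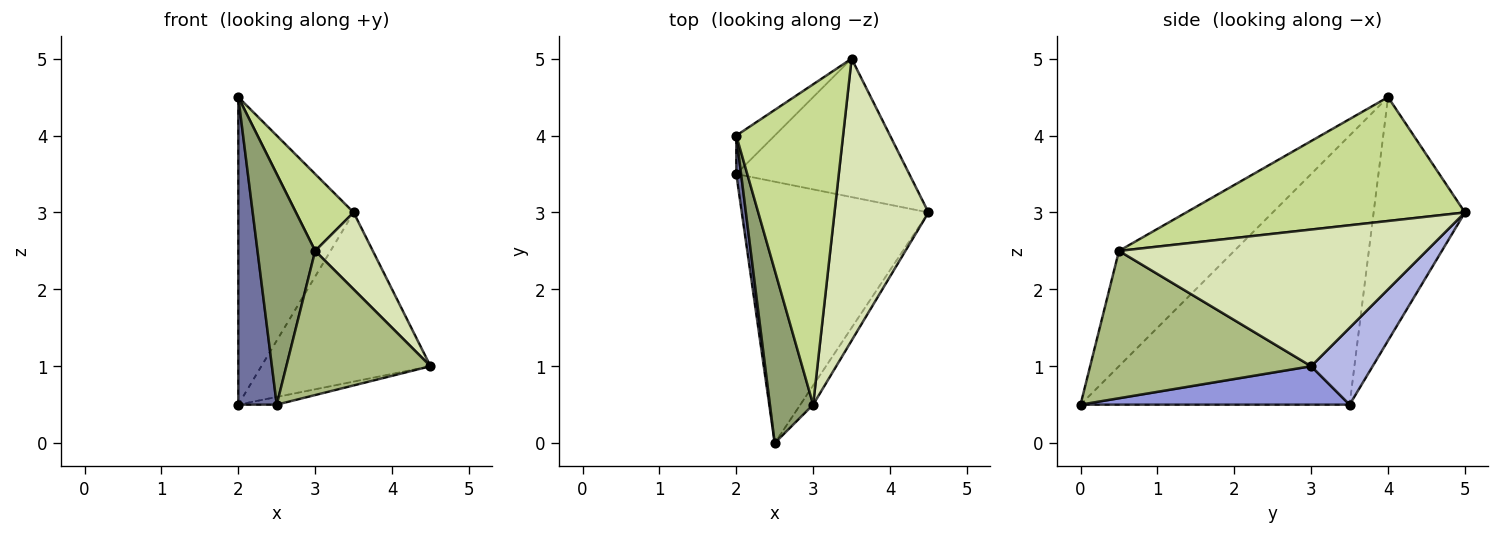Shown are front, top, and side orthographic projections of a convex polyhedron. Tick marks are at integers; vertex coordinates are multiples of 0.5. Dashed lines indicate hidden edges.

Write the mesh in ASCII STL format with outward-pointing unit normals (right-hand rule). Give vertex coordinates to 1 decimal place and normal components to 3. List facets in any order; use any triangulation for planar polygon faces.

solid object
 facet normal -0.990 -0.141 0.018
  outer loop
   vertex 2.0 3.5 0.5
   vertex 2.5 0.0 0.5
   vertex 2.0 4.0 4.5
  endloop
 endfacet
 facet normal -0.618 0.780 -0.098
  outer loop
   vertex 2.0 3.5 0.5
   vertex 2.0 4.0 4.5
   vertex 3.5 5.0 3.0
  endloop
 endfacet
 facet normal 0.202 0.029 -0.979
  outer loop
   vertex 2.0 3.5 0.5
   vertex 4.5 3.0 1.0
   vertex 2.5 0.0 0.5
  endloop
 endfacet
 facet normal 0.271 0.745 -0.610
  outer loop
   vertex 2.0 3.5 0.5
   vertex 3.5 5.0 3.0
   vertex 4.5 3.0 1.0
  endloop
 endfacet
 facet normal -0.848 -0.424 0.318
  outer loop
   vertex 3.0 0.5 2.5
   vertex 2.0 4.0 4.5
   vertex 2.5 0.0 0.5
  endloop
 endfacet
 facet normal 0.835 -0.545 -0.073
  outer loop
   vertex 3.0 0.5 2.5
   vertex 2.5 0.0 0.5
   vertex 4.5 3.0 1.0
  endloop
 endfacet
 facet normal 0.748 -0.155 0.645
  outer loop
   vertex 3.0 0.5 2.5
   vertex 3.5 5.0 3.0
   vertex 2.0 4.0 4.5
  endloop
 endfacet
 facet normal 0.814 -0.153 0.560
  outer loop
   vertex 3.0 0.5 2.5
   vertex 4.5 3.0 1.0
   vertex 3.5 5.0 3.0
  endloop
 endfacet
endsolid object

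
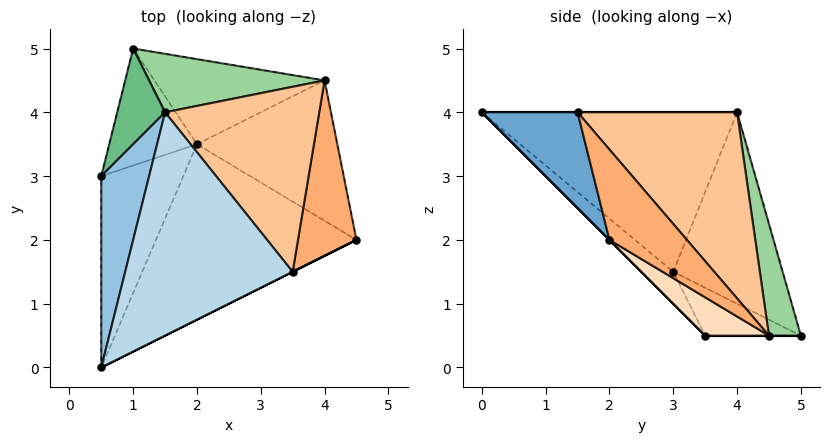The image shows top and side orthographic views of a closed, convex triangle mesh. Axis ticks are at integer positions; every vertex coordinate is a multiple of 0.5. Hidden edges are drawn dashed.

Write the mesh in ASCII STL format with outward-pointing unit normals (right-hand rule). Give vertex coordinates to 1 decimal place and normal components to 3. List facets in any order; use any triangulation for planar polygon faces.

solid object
 facet normal 0.447 -0.894 0.000
  outer loop
   vertex 3.5 1.5 4.0
   vertex 0.5 0.0 4.0
   vertex 4.5 2.0 2.0
  endloop
 endfacet
 facet normal -0.931 0.233 0.279
  outer loop
   vertex 1.5 4.0 4.0
   vertex 0.5 3.0 1.5
   vertex 0.5 0.0 4.0
  endloop
 endfacet
 facet normal 0.000 0.000 1.000
  outer loop
   vertex 1.5 4.0 4.0
   vertex 0.5 0.0 4.0
   vertex 3.5 1.5 4.0
  endloop
 endfacet
 facet normal -0.286 -0.613 -0.736
  outer loop
   vertex 2.0 3.5 0.5
   vertex 0.5 0.0 4.0
   vertex 0.5 3.0 1.5
  endloop
 endfacet
 facet normal 0.000 -0.707 -0.707
  outer loop
   vertex 2.0 3.5 0.5
   vertex 4.5 2.0 2.0
   vertex 0.5 0.0 4.0
  endloop
 endfacet
 facet normal 0.753 0.443 0.487
  outer loop
   vertex 4.0 4.5 0.5
   vertex 3.5 1.5 4.0
   vertex 4.5 2.0 2.0
  endloop
 endfacet
 facet normal 0.656 0.524 0.543
  outer loop
   vertex 4.0 4.5 0.5
   vertex 1.5 4.0 4.0
   vertex 3.5 1.5 4.0
  endloop
 endfacet
 facet normal 0.233 -0.466 -0.854
  outer loop
   vertex 4.0 4.5 0.5
   vertex 4.5 2.0 2.0
   vertex 2.0 3.5 0.5
  endloop
 endfacet
 facet normal -0.912 0.342 0.228
  outer loop
   vertex 1.0 5.0 0.5
   vertex 0.5 3.0 1.5
   vertex 1.5 4.0 4.0
  endloop
 endfacet
 facet normal 0.159 0.955 0.250
  outer loop
   vertex 1.0 5.0 0.5
   vertex 1.5 4.0 4.0
   vertex 4.0 4.5 0.5
  endloop
 endfacet
 facet normal -0.456 -0.304 -0.836
  outer loop
   vertex 1.0 5.0 0.5
   vertex 2.0 3.5 0.5
   vertex 0.5 3.0 1.5
  endloop
 endfacet
 facet normal 0.000 0.000 -1.000
  outer loop
   vertex 1.0 5.0 0.5
   vertex 4.0 4.5 0.5
   vertex 2.0 3.5 0.5
  endloop
 endfacet
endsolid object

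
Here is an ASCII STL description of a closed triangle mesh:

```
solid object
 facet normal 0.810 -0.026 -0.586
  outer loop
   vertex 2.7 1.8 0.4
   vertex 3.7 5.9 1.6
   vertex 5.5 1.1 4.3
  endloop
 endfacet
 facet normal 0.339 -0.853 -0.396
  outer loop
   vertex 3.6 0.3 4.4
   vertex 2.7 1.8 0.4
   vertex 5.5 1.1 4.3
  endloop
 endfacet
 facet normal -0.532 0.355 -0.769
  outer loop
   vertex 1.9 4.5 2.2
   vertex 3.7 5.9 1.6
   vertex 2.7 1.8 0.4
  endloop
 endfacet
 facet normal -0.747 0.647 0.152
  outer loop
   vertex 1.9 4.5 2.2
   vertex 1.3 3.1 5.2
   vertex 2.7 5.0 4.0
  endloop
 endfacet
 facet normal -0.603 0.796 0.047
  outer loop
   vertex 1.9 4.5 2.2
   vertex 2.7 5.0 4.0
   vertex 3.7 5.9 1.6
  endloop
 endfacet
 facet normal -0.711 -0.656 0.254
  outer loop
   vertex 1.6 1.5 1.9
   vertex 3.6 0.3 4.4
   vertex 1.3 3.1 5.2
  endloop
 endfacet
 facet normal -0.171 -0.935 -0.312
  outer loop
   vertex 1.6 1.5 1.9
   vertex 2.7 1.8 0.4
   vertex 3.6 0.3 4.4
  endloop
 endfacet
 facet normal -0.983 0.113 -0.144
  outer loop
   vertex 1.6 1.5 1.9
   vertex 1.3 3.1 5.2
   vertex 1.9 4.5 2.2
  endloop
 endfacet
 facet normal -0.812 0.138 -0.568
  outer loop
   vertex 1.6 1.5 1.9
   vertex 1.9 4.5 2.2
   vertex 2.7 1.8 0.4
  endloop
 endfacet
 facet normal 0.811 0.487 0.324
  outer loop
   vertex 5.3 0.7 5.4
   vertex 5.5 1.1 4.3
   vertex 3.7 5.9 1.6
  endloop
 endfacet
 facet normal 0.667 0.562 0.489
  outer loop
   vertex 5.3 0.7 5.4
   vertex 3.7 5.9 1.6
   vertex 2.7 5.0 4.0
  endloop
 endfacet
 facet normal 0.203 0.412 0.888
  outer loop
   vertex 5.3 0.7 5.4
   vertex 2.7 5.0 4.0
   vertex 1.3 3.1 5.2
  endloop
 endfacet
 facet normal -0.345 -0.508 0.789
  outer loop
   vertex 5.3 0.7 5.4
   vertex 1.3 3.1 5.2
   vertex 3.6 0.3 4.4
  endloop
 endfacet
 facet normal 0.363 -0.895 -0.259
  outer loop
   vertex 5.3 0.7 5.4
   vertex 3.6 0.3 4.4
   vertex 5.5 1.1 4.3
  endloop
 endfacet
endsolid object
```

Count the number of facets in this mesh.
14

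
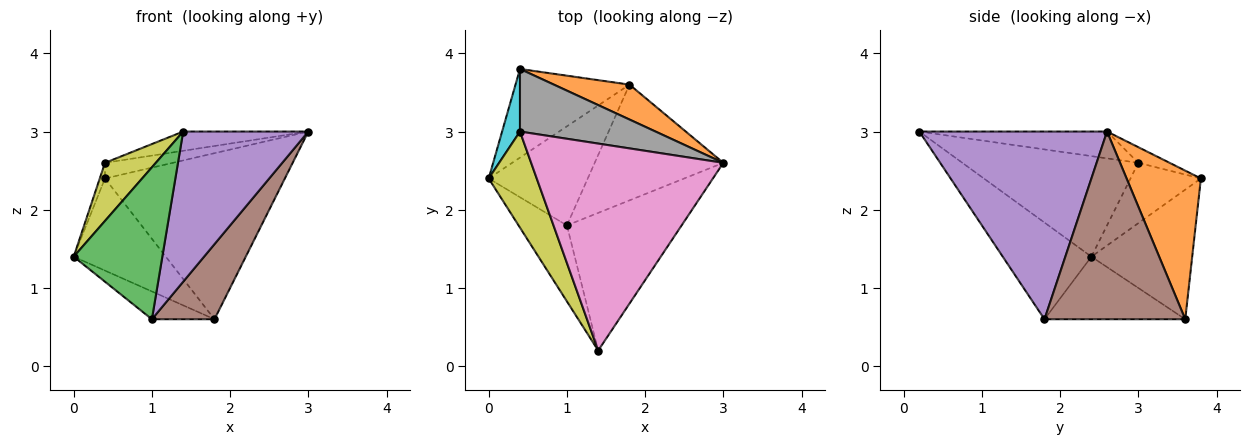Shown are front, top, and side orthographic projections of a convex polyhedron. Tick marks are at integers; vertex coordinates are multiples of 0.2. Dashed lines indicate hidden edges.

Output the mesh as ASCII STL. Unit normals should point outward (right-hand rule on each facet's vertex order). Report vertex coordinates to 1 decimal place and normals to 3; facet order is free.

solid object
 facet normal -0.619 0.566 -0.544
  outer loop
   vertex 0.4 3.8 2.4
   vertex 1.8 3.6 0.6
   vertex 0.0 2.4 1.4
  endloop
 endfacet
 facet normal 0.375 0.907 0.191
  outer loop
   vertex 0.4 3.8 2.4
   vertex 3.0 2.6 3.0
   vertex 1.8 3.6 0.6
  endloop
 endfacet
 facet normal -0.667 -0.667 -0.333
  outer loop
   vertex 1.0 1.8 0.6
   vertex 1.4 0.2 3.0
   vertex 0.0 2.4 1.4
  endloop
 endfacet
 facet normal -0.520 0.231 -0.823
  outer loop
   vertex 1.0 1.8 0.6
   vertex 0.0 2.4 1.4
   vertex 1.8 3.6 0.6
  endloop
 endfacet
 facet normal 0.742 -0.494 -0.453
  outer loop
   vertex 1.0 1.8 0.6
   vertex 3.0 2.6 3.0
   vertex 1.4 0.2 3.0
  endloop
 endfacet
 facet normal 0.775 -0.344 -0.531
  outer loop
   vertex 1.0 1.8 0.6
   vertex 1.8 3.6 0.6
   vertex 3.0 2.6 3.0
  endloop
 endfacet
 facet normal -0.138 0.092 0.986
  outer loop
   vertex 0.4 3.0 2.6
   vertex 1.4 0.2 3.0
   vertex 3.0 2.6 3.0
  endloop
 endfacet
 facet normal -0.111 0.241 0.964
  outer loop
   vertex 0.4 3.0 2.6
   vertex 3.0 2.6 3.0
   vertex 0.4 3.8 2.4
  endloop
 endfacet
 facet normal -0.873 -0.252 0.417
  outer loop
   vertex 0.4 3.0 2.6
   vertex 0.0 2.4 1.4
   vertex 1.4 0.2 3.0
  endloop
 endfacet
 facet normal -0.956 0.071 0.283
  outer loop
   vertex 0.4 3.0 2.6
   vertex 0.4 3.8 2.4
   vertex 0.0 2.4 1.4
  endloop
 endfacet
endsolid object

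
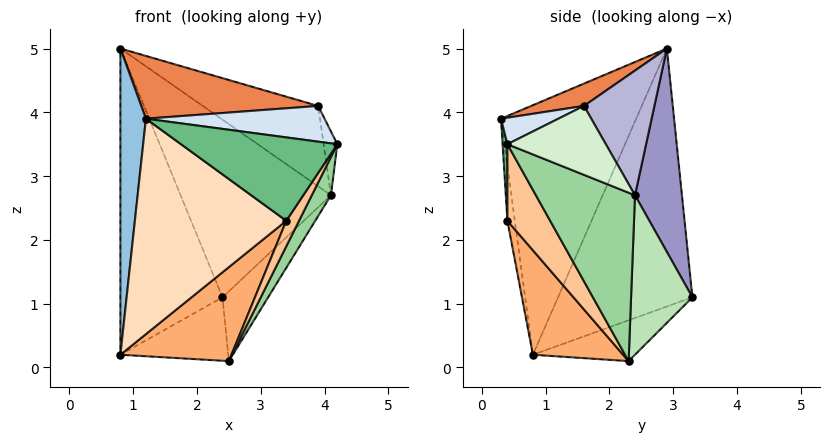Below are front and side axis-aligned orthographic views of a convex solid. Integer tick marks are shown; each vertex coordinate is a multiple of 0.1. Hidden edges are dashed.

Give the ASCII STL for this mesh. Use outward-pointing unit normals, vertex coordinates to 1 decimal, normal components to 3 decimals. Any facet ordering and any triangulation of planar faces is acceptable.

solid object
 facet normal -0.770 0.585 -0.256
  outer loop
   vertex 0.8 2.9 5.0
   vertex 2.4 3.3 1.1
   vertex 0.8 0.8 0.2
  endloop
 endfacet
 facet normal -0.979 -0.185 0.081
  outer loop
   vertex 1.2 0.3 3.9
   vertex 0.8 2.9 5.0
   vertex 0.8 0.8 0.2
  endloop
 endfacet
 facet normal -0.538 0.568 -0.622
  outer loop
   vertex 2.5 2.3 0.1
   vertex 0.8 0.8 0.2
   vertex 2.4 3.3 1.1
  endloop
 endfacet
 facet normal 0.134 -0.416 0.899
  outer loop
   vertex 3.9 1.6 4.1
   vertex 1.2 0.3 3.9
   vertex 4.2 0.4 3.5
  endloop
 endfacet
 facet normal 0.111 -0.373 0.921
  outer loop
   vertex 3.9 1.6 4.1
   vertex 0.8 2.9 5.0
   vertex 1.2 0.3 3.9
  endloop
 endfacet
 facet normal 0.462 -0.569 -0.680
  outer loop
   vertex 3.4 0.4 2.3
   vertex 0.8 0.8 0.2
   vertex 2.5 2.3 0.1
  endloop
 endfacet
 facet normal 0.808 -0.241 -0.538
  outer loop
   vertex 3.4 0.4 2.3
   vertex 2.5 2.3 0.1
   vertex 4.2 0.4 3.5
  endloop
 endfacet
 facet normal -0.049 -0.991 -0.129
  outer loop
   vertex 3.4 0.4 2.3
   vertex 1.2 0.3 3.9
   vertex 0.8 0.8 0.2
  endloop
 endfacet
 facet normal 0.031 -0.999 -0.020
  outer loop
   vertex 3.4 0.4 2.3
   vertex 4.2 0.4 3.5
   vertex 1.2 0.3 3.9
  endloop
 endfacet
 facet normal 0.843 -0.163 -0.513
  outer loop
   vertex 4.1 2.4 2.7
   vertex 4.2 0.4 3.5
   vertex 2.5 2.3 0.1
  endloop
 endfacet
 facet normal 0.713 0.530 -0.459
  outer loop
   vertex 4.1 2.4 2.7
   vertex 2.5 2.3 0.1
   vertex 2.4 3.3 1.1
  endloop
 endfacet
 facet normal 0.967 0.134 0.215
  outer loop
   vertex 4.1 2.4 2.7
   vertex 3.9 1.6 4.1
   vertex 4.2 0.4 3.5
  endloop
 endfacet
 facet normal 0.291 0.932 0.215
  outer loop
   vertex 4.1 2.4 2.7
   vertex 2.4 3.3 1.1
   vertex 0.8 2.9 5.0
  endloop
 endfacet
 facet normal 0.454 0.744 0.490
  outer loop
   vertex 4.1 2.4 2.7
   vertex 0.8 2.9 5.0
   vertex 3.9 1.6 4.1
  endloop
 endfacet
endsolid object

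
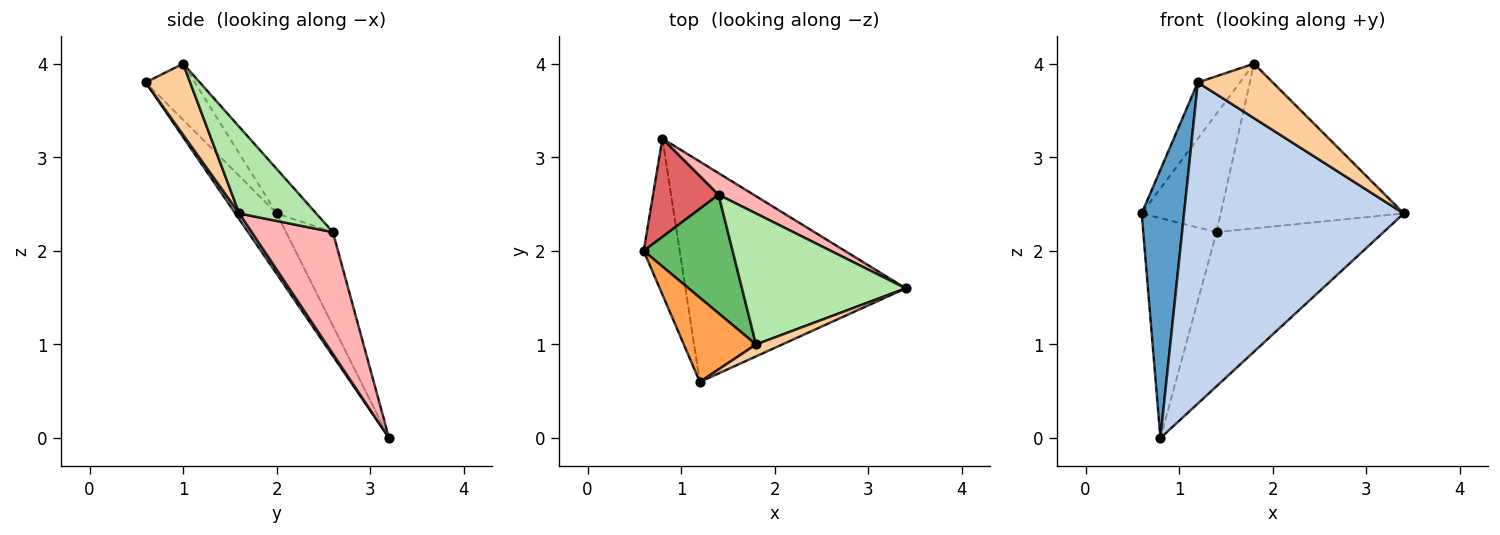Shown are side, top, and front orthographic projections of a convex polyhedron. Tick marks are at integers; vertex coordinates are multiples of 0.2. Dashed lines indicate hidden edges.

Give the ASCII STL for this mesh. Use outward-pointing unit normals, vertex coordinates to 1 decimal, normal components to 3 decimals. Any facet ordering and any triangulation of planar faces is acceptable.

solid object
 facet normal -0.645 -0.661 -0.384
  outer loop
   vertex 0.8 3.2 0.0
   vertex 1.2 0.6 3.8
   vertex 0.6 2.0 2.4
  endloop
 endfacet
 facet normal 0.015 -0.824 -0.566
  outer loop
   vertex 0.8 3.2 0.0
   vertex 3.4 1.6 2.4
   vertex 1.2 0.6 3.8
  endloop
 endfacet
 facet normal -0.543 0.466 0.699
  outer loop
   vertex 1.8 1.0 4.0
   vertex 0.6 2.0 2.4
   vertex 1.2 0.6 3.8
  endloop
 endfacet
 facet normal 0.502 -0.845 0.185
  outer loop
   vertex 1.8 1.0 4.0
   vertex 1.2 0.6 3.8
   vertex 3.4 1.6 2.4
  endloop
 endfacet
 facet normal -0.333 0.667 0.667
  outer loop
   vertex 1.4 2.6 2.2
   vertex 0.6 2.0 2.4
   vertex 1.8 1.0 4.0
  endloop
 endfacet
 facet normal 0.313 0.743 0.591
  outer loop
   vertex 1.4 2.6 2.2
   vertex 1.8 1.0 4.0
   vertex 3.4 1.6 2.4
  endloop
 endfacet
 facet normal -0.504 0.789 0.352
  outer loop
   vertex 1.4 2.6 2.2
   vertex 0.8 3.2 0.0
   vertex 0.6 2.0 2.4
  endloop
 endfacet
 facet normal 0.434 0.892 0.125
  outer loop
   vertex 1.4 2.6 2.2
   vertex 3.4 1.6 2.4
   vertex 0.8 3.2 0.0
  endloop
 endfacet
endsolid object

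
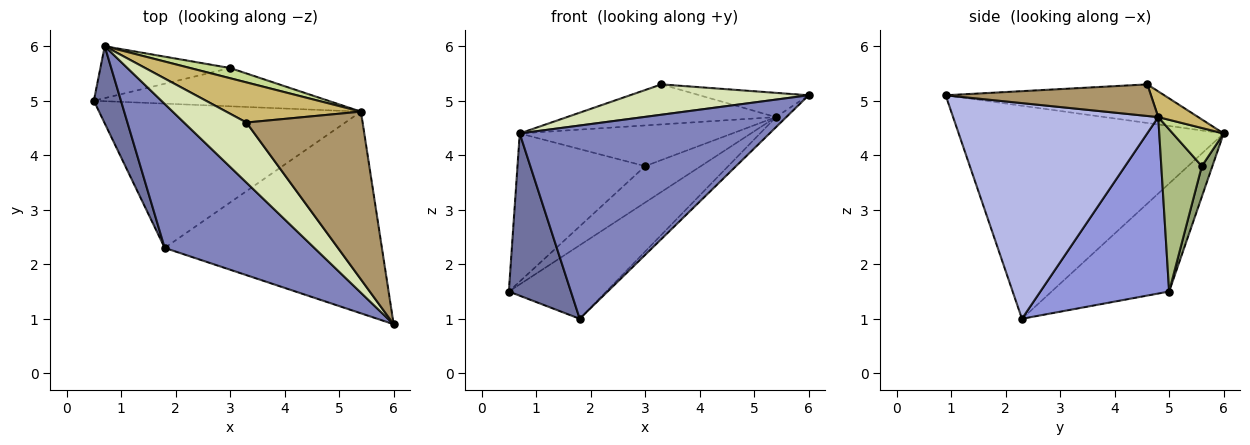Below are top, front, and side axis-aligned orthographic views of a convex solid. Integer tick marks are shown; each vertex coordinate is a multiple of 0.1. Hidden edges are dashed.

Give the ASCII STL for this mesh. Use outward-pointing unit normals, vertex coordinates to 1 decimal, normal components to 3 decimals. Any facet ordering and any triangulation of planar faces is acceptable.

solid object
 facet normal -0.863 -0.456 0.217
  outer loop
   vertex 0.7 6.0 4.4
   vertex 0.5 5.0 1.5
   vertex 1.8 2.3 1.0
  endloop
 endfacet
 facet normal -0.648 -0.611 0.455
  outer loop
   vertex 0.7 6.0 4.4
   vertex 1.8 2.3 1.0
   vertex 6.0 0.9 5.1
  endloop
 endfacet
 facet normal 0.515 0.389 -0.764
  outer loop
   vertex 5.4 4.8 4.7
   vertex 1.8 2.3 1.0
   vertex 0.5 5.0 1.5
  endloop
 endfacet
 facet normal 0.704 0.036 -0.709
  outer loop
   vertex 5.4 4.8 4.7
   vertex 6.0 0.9 5.1
   vertex 1.8 2.3 1.0
  endloop
 endfacet
 facet normal 0.078 0.941 -0.330
  outer loop
   vertex 3.0 5.6 3.8
   vertex 0.5 5.0 1.5
   vertex 0.7 6.0 4.4
  endloop
 endfacet
 facet normal 0.448 0.616 -0.648
  outer loop
   vertex 3.0 5.6 3.8
   vertex 5.4 4.8 4.7
   vertex 0.5 5.0 1.5
  endloop
 endfacet
 facet normal 0.226 0.945 0.237
  outer loop
   vertex 3.0 5.6 3.8
   vertex 0.7 6.0 4.4
   vertex 5.4 4.8 4.7
  endloop
 endfacet
 facet normal -0.483 -0.395 0.782
  outer loop
   vertex 3.3 4.6 5.3
   vertex 0.7 6.0 4.4
   vertex 6.0 0.9 5.1
  endloop
 endfacet
 facet normal 0.260 0.138 0.956
  outer loop
   vertex 3.3 4.6 5.3
   vertex 6.0 0.9 5.1
   vertex 5.4 4.8 4.7
  endloop
 endfacet
 facet normal 0.134 0.700 0.702
  outer loop
   vertex 3.3 4.6 5.3
   vertex 5.4 4.8 4.7
   vertex 0.7 6.0 4.4
  endloop
 endfacet
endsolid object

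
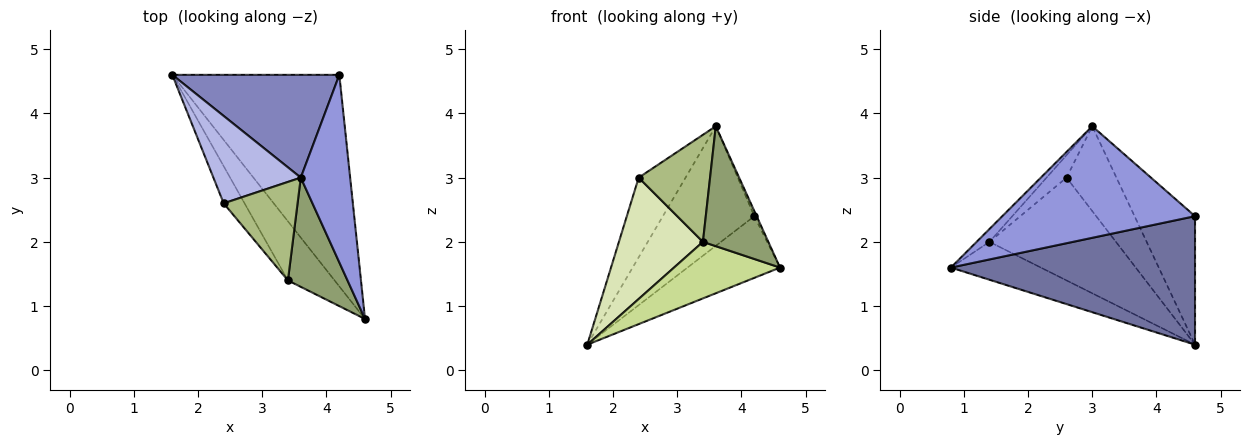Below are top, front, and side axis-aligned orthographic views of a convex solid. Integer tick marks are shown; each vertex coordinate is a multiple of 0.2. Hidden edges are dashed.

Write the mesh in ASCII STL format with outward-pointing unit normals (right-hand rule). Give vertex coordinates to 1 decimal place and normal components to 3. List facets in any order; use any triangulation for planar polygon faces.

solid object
 facet normal 0.594 0.225 -0.772
  outer loop
   vertex 4.2 4.6 2.4
   vertex 4.6 0.8 1.6
   vertex 1.6 4.6 0.4
  endloop
 endfacet
 facet normal -0.448 0.678 0.583
  outer loop
   vertex 3.6 3.0 3.8
   vertex 4.2 4.6 2.4
   vertex 1.6 4.6 0.4
  endloop
 endfacet
 facet normal 0.914 0.011 0.405
  outer loop
   vertex 3.6 3.0 3.8
   vertex 4.6 0.8 1.6
   vertex 4.2 4.6 2.4
  endloop
 endfacet
 facet normal -0.583 0.547 0.600
  outer loop
   vertex 2.4 2.6 3.0
   vertex 3.6 3.0 3.8
   vertex 1.6 4.6 0.4
  endloop
 endfacet
 facet normal -0.144 -0.732 0.666
  outer loop
   vertex 3.4 1.4 2.0
   vertex 4.6 0.8 1.6
   vertex 3.6 3.0 3.8
  endloop
 endfacet
 facet normal -0.202 -0.721 0.663
  outer loop
   vertex 3.4 1.4 2.0
   vertex 3.6 3.0 3.8
   vertex 2.4 2.6 3.0
  endloop
 endfacet
 facet normal -0.506 -0.596 -0.623
  outer loop
   vertex 3.4 1.4 2.0
   vertex 1.6 4.6 0.4
   vertex 4.6 0.8 1.6
  endloop
 endfacet
 facet normal -0.821 -0.545 -0.167
  outer loop
   vertex 3.4 1.4 2.0
   vertex 2.4 2.6 3.0
   vertex 1.6 4.6 0.4
  endloop
 endfacet
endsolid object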